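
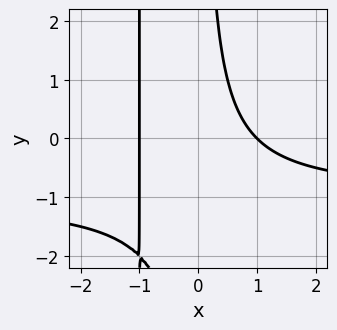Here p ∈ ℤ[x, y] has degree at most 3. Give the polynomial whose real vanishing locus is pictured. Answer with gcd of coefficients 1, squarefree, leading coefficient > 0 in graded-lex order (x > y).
(a) Degree: no degree-2 curve has this shape, so deg p = 3.
(b) Against the integer gridlines: it misses every integer gridline on the y-axis; among the integer gridlines, it crosses the x-axis at x ∈ {-1, 1}.
(c) Matching integer coefficients to the picture gives p.

x^2*y + x^2 + x*y - 1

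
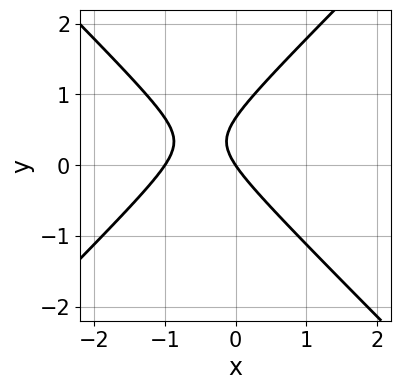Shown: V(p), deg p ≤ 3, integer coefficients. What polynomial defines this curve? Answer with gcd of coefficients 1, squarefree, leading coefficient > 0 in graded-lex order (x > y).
3*x^2 - 3*y^2 + 3*x + 2*y

(a) deg p = 2. A generic line meets the curve in up to 2 points.
(b) Observable constraints: it meets the y-axis at y = 0 (among the integer gridlines); among the integer gridlines, it crosses the x-axis at x ∈ {-1, 0}.
(c) Matching integer coefficients to the picture gives p.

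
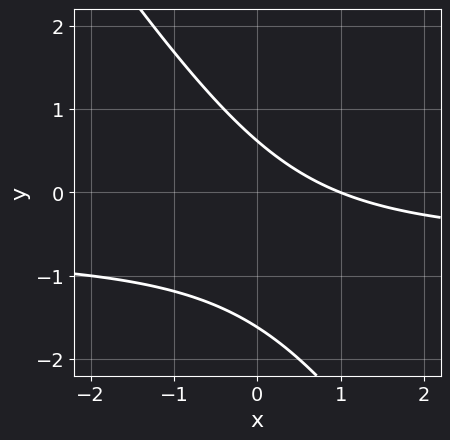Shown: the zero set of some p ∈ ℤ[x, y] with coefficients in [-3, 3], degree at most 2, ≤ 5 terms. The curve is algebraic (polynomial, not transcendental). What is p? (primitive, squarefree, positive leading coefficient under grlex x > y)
3*x*y + 2*y^2 + 2*x + 2*y - 2

Degree: no degree-1 curve has this shape, so deg p = 2.
From the visible intercepts: one x-axis crossing is at x = 1.
Solving for integer coefficients yields p as stated.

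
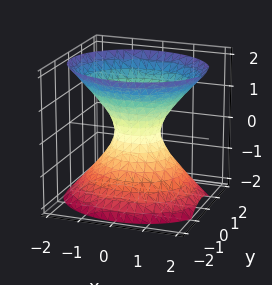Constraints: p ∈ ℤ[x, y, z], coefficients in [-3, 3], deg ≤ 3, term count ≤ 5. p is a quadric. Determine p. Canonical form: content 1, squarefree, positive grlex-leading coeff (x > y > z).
The degree is 2 — one connected sheet with a waist; a quadric.
Symmetries: mirror symmetry y ↦ −y ⇒ only even powers of y; mirror symmetry z ↦ −z ⇒ only even powers of z; mirror symmetry x ↦ −x ⇒ only even powers of x.
Reading off the gridlines: no z-intercept at any integer in the box.
Assembling these constraints gives the stated polynomial.

2*x^2 + 3*y^2 - 2*z^2 - 1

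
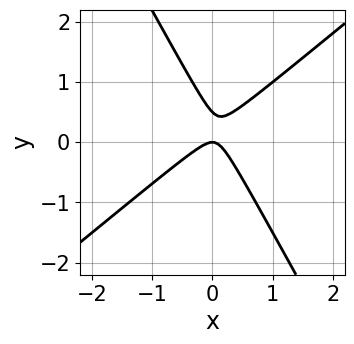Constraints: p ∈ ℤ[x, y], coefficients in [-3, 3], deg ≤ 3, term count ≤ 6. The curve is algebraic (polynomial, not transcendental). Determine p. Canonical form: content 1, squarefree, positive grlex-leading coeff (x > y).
3*x^2 - 2*x*y - 2*y^2 + y

Degree: a generic line meets the curve in up to 2 points, so deg p = 2.
Against the integer gridlines: it crosses the y-axis at the gridline y = 0; it crosses the x-axis at the gridline x = 0.
Solving for integer coefficients yields p as stated.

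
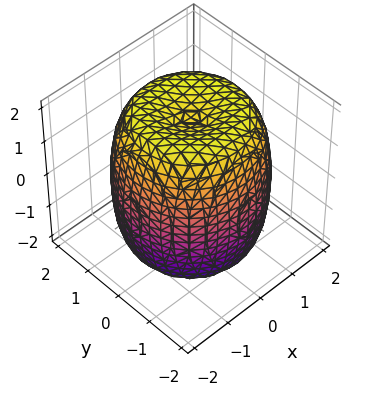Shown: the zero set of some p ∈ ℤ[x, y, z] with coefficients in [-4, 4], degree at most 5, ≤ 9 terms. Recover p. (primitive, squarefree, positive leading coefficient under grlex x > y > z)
x^4 + 2*x^2*y^2 + y^4 - 2*x^2 - 2*y^2 + z^2 - 3

1. deg p = 4.
2. By symmetry, every cross-section ⟂ z is a circle, so x, y appear only via x² + y².
3. From the axis intercepts and sections: a circular section at z = 1 has radius between 1 and 2.
4. Fitting integer coefficients to these (and the overall shape) gives p.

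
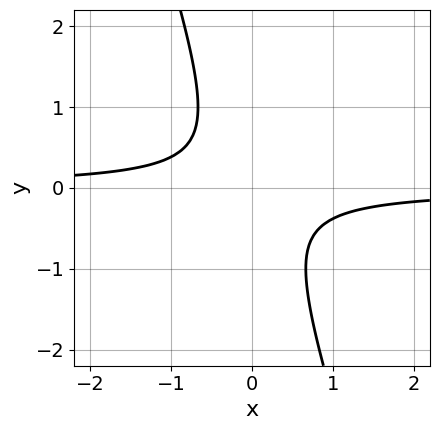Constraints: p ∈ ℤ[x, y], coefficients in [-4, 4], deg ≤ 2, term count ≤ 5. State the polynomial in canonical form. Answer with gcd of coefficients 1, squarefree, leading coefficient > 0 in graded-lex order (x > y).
First, degree: a generic line meets the curve in up to 2 points, so deg p = 2.
Then, from the visible intercepts: no y-intercept at any integer in the box; the curve avoids every integer x-axis point in the box.
Finally, matching integer coefficients to the picture gives p.

3*x*y + y^2 + 1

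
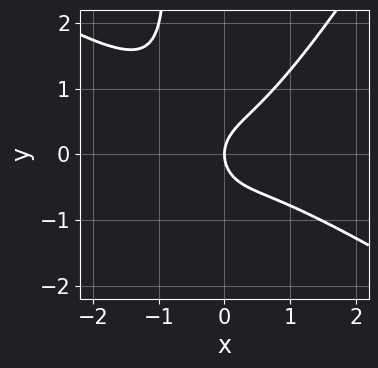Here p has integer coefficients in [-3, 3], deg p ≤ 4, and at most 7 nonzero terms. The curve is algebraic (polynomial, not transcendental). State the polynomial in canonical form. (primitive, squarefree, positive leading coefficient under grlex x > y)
x^3 + x^2*y - x*y^2 - y^2 + x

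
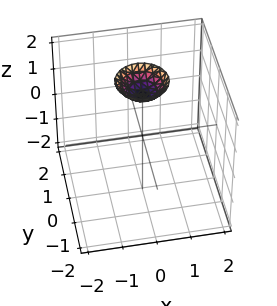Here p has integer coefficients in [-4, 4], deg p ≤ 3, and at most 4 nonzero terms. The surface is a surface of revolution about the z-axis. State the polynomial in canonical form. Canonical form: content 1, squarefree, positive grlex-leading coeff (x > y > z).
2*x^2 + 2*y^2 - 2*z + 3

(a) deg p = 2.
(b) Symmetries: every cross-section ⟂ z is a circle, so x, y appear only via x² + y².
(c) Observable constraints: it misses every integer gridline on the x-axis; the surface avoids every integer y-axis point in the box.
(d) Matching integer coefficients to the picture gives p.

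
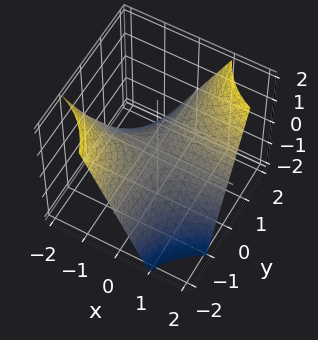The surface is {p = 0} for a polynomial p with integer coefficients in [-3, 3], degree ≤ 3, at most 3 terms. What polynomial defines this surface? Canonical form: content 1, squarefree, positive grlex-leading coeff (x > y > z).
x*y - z

The degree is 2 — a hyperbolic paraboloid; a quadric.
From the axis intercepts and sections: every point of the x-axis in the box is on the surface; it crosses the z-axis at the gridline z = 0.
Matching integer coefficients to the picture gives p.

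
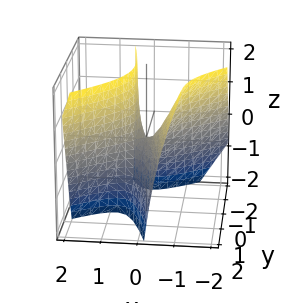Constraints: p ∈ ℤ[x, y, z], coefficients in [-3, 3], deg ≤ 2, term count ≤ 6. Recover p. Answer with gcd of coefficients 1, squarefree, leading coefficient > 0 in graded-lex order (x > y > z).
First, the degree is 2 — the shape is more complex than any degree-1 surface.
Next, against the integer gridlines: it meets the x-axis at x = 0 (among the integer gridlines); one z-axis crossing is at z = 0; it meets the y-axis at y = 0 (among the integer gridlines).
Finally, solving for integer coefficients yields p as stated.

3*x^2 - 3*x*y + 2*x*z - y^2 - z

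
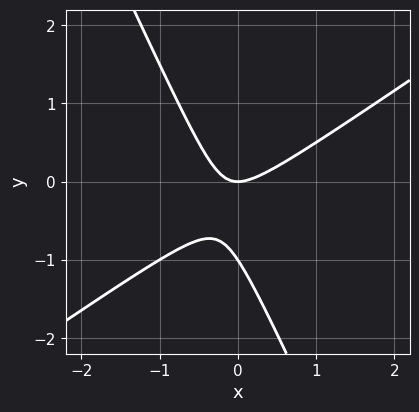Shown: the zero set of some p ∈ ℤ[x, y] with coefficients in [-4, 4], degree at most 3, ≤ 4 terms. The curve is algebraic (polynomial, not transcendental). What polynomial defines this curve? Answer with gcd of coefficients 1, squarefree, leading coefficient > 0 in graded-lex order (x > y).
First, the degree is 2 — no degree-1 curve has this shape.
Then, from the visible intercepts: among the integer gridlines, it crosses the y-axis at y ∈ {-1, 0}; it crosses the x-axis at the gridline x = 0.
Finally, fitting integer coefficients to these (and the overall shape) gives p.

3*x^2 - 3*x*y - 2*y^2 - 2*y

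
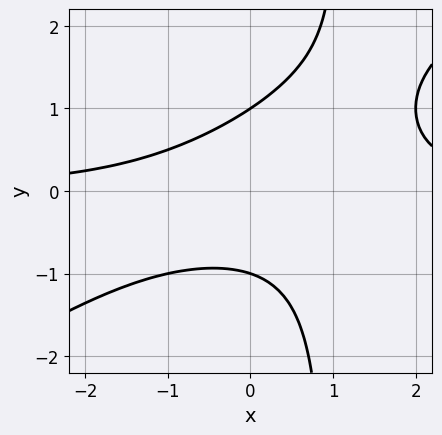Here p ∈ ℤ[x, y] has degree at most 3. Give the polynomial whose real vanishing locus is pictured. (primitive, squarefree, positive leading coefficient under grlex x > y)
The degree is 3 — a generic line meets the curve in up to 3 points.
Reading off the gridlines: no x-intercept at any integer in the box; the y-axis gridline crossings are at y ∈ {-1, 1}.
Solving for integer coefficients yields p as stated.

2*x^2*y - 3*x*y^2 - x*y + 3*y^2 - 3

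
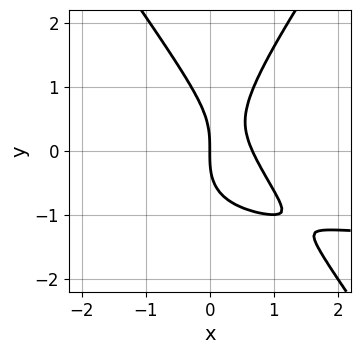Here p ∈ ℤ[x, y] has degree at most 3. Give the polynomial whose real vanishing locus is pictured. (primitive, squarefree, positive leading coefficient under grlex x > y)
1. The degree is 3 — a generic line meets the curve in up to 3 points.
2. Against the integer gridlines: it meets the x-axis at x = 0 (among the integer gridlines); it crosses the y-axis at the gridline y = 0.
3. These observations pin down the coefficients.

2*x^2*y - y^3 + 3*x^2 - 2*x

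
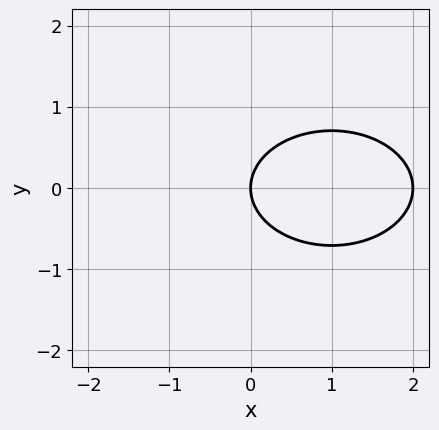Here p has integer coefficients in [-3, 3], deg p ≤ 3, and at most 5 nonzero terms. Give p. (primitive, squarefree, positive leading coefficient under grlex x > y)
x^2 + 2*y^2 - 2*x

1. Degree: the shape is more complex than any degree-1 curve, so deg p = 2.
2. Symmetries: it's symmetric under y → −y, forcing even powers of y.
3. From the visible intercepts: it crosses the y-axis at the gridline y = 0; among the integer gridlines, it crosses the x-axis at x ∈ {0, 2}.
4. The integer polynomial consistent with all of this is the stated p.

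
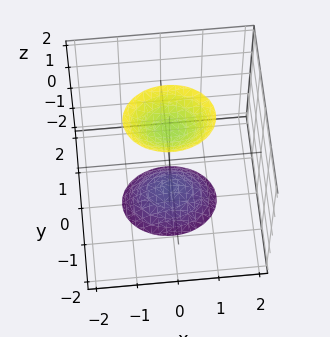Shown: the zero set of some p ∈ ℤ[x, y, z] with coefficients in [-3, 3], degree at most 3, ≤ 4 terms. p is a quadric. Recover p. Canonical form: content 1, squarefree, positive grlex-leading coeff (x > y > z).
2*x^2 + 3*y^2 - z^2 + 2

First, I count 2 distinct pieces. Treating them together as one polynomial.
Then, the degree is 2 — two sheets facing apart; a quadric.
Then, symmetries: it's symmetric under z → −z, forcing even powers of z; it's symmetric under x → −x, forcing even powers of x; it's symmetric under y → −y, forcing even powers of y.
Then, reading off the gridlines: no x-intercept at any integer in the box; no y-intercept at any integer in the box.
Finally, assembling these constraints gives the stated polynomial.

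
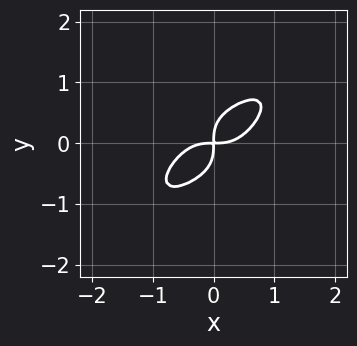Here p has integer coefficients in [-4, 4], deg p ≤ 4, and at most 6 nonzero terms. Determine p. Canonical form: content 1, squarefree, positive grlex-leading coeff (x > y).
3*x^4 - 2*x^3*y + 3*y^4 - 2*x*y

deg p = 4. The shape is more complex than any degree-3 curve.
The integer polynomial consistent with all of this is the stated p.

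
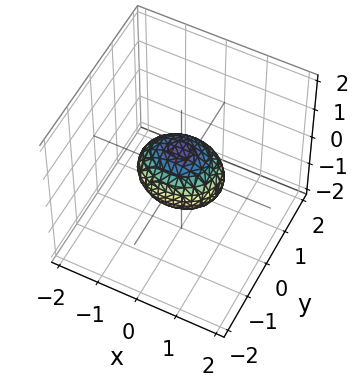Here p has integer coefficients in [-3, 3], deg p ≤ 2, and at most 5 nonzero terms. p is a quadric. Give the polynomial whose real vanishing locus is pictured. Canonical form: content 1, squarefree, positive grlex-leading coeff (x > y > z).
1. The degree is 2 — bounded and convex; a quadric.
2. Symmetries: mirror symmetry y ↦ −y ⇒ only even powers of y; it's symmetric under x → −x, forcing even powers of x; the z ↦ −z reflection is a symmetry, so z appears only in even powers.
3. Reading off the gridlines: among the integer gridlines, it crosses the x-axis at x ∈ {-1, 1}.
4. Matching integer coefficients to the picture gives p.

2*x^2 + 3*y^2 + 3*z^2 - 2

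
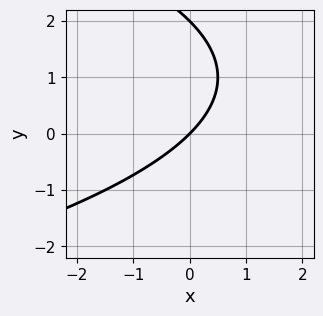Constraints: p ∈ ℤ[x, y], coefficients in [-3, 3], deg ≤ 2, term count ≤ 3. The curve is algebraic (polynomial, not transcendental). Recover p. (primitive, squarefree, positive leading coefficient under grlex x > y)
y^2 + 2*x - 2*y

Degree: a generic line meets the curve in up to 2 points, so deg p = 2.
Observable constraints: the y-axis gridline crossings are at y ∈ {0, 2}; it crosses the x-axis at the gridline x = 0.
Putting this together gives p.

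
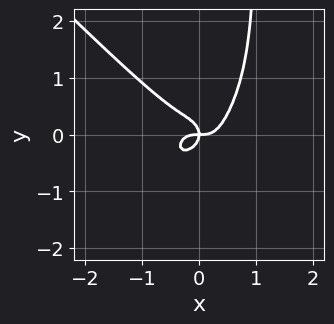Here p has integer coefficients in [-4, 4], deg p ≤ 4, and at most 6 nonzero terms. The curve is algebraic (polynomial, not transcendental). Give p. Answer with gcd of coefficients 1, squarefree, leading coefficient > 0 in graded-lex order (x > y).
3*x^4 + x^3*y + 2*x*y^3 - 2*y^3 - x*y

First, deg p = 4.
Next, reading off the gridlines: it crosses the y-axis at the gridline y = 0; it meets the x-axis at x = 0 (among the integer gridlines).
Finally, solving for integer coefficients yields p as stated.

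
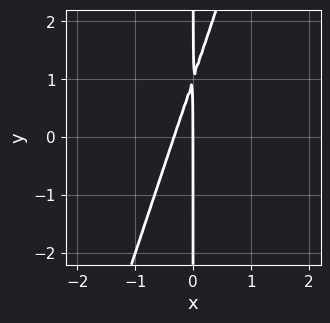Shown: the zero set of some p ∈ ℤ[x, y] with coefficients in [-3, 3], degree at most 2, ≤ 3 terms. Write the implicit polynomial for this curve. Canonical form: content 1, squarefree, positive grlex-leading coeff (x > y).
(a) The degree is 2 — no degree-1 curve has this shape.
(b) Checking where it meets the axes: it meets the x-axis at x = 0 (among the integer gridlines); every point of the y-axis in the box is on the curve.
(c) The integer polynomial consistent with all of this is the stated p.

3*x^2 - x*y + x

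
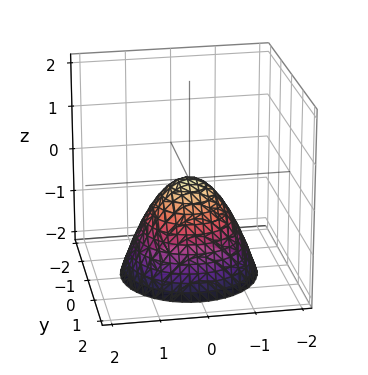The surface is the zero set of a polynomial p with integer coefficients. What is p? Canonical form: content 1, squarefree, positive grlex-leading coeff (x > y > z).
1. deg p = 2.
2. Symmetries: the surface is invariant under rotation about z: p = q(x² + y², z).
3. From the axis intercepts and sections: it meets the z-axis at z = 0 (among the integer gridlines); one x-axis crossing is at x = 0; it crosses the y-axis at the gridline y = 0; a circular section at z = -2 has radius between 1 and 2.
4. Fitting integer coefficients to these (and the overall shape) gives p.

x^2 + y^2 + z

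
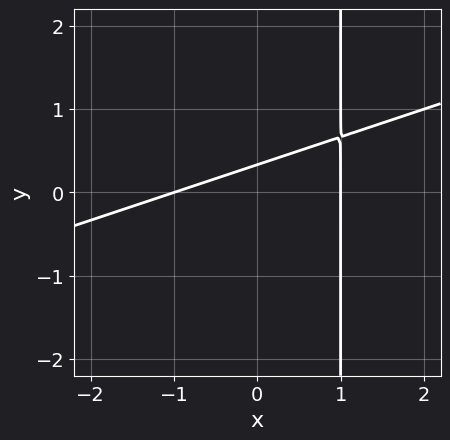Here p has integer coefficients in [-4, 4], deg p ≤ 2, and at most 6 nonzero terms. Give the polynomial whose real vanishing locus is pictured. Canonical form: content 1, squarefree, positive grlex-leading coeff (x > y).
x^2 - 3*x*y + 3*y - 1

deg p = 2.
Checking where it meets the axes: the x-axis gridline crossings are at x ∈ {-1, 1}.
These observations pin down the coefficients.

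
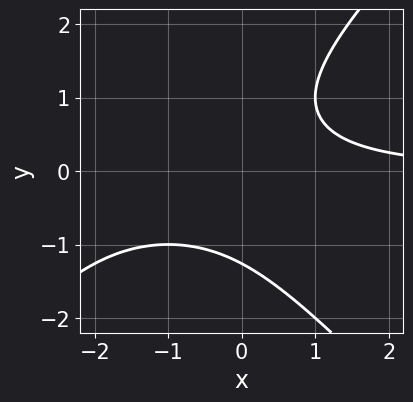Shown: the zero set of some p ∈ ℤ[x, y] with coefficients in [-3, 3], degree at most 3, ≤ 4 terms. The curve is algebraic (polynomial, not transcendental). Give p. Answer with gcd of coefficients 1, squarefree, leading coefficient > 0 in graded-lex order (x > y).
x^2*y - y^3 + 2*x*y - 2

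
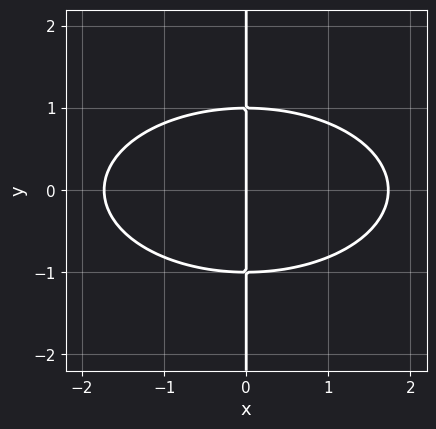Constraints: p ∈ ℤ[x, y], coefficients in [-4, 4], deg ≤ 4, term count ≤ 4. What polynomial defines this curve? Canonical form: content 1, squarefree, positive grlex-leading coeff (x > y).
x^3 + 3*x*y^2 - 3*x

First, the degree is 3 — a generic line meets the curve in up to 3 points.
Then, symmetries: mirror symmetry y ↦ −y ⇒ only even powers of y.
Then, against the integer gridlines: one x-axis crossing is at x = 0; every point of the y-axis in the box is on the curve.
Finally, these observations pin down the coefficients.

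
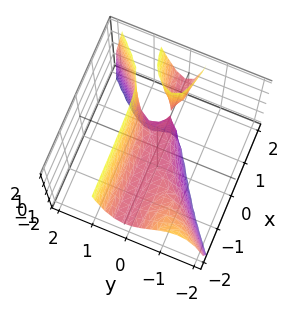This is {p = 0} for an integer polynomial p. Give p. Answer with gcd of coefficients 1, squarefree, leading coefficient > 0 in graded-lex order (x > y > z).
(a) I count 2 distinct pieces.
(b) The degree is 3 — no degree-2 surface has this shape.
(c) From the visible intercepts: one z-axis crossing is at z = 0; it meets the y-axis at y = 0 (among the integer gridlines); every point of the x-axis in the box is on the surface.
(d) Solving for integer coefficients yields p as stated.

3*x*y^2 - 3*y^3 - x*z + z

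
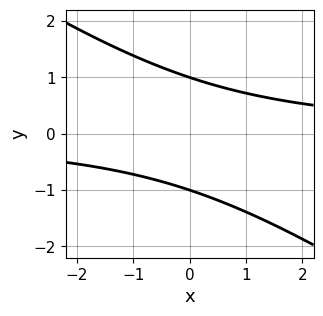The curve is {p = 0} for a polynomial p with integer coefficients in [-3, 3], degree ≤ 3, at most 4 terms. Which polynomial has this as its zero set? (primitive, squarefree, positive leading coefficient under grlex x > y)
deg p = 2. The shape is more complex than any degree-1 curve.
From the axis intercepts and sections: among the integer gridlines, it crosses the y-axis at y ∈ {-1, 1}; it misses every integer gridline on the x-axis.
The integer polynomial consistent with all of this is the stated p.

2*x*y + 3*y^2 - 3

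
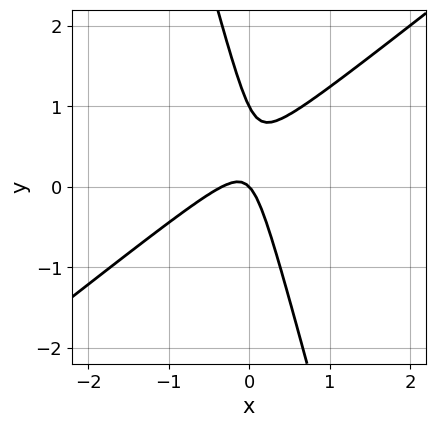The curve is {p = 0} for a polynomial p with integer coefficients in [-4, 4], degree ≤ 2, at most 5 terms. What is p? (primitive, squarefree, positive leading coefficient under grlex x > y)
3*x^2 - 3*x*y - y^2 + x + y

Degree: the shape is more complex than any degree-1 curve, so deg p = 2.
From the visible intercepts: the y-axis gridline crossings are at y ∈ {0, 1}; it meets the x-axis at x = 0 (among the integer gridlines).
Solving for integer coefficients yields p as stated.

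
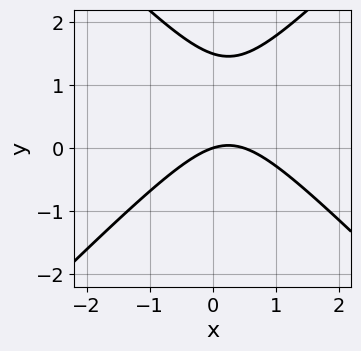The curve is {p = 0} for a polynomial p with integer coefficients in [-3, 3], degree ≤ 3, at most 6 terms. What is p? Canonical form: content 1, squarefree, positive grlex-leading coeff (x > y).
1. Degree: the shape is more complex than any degree-1 curve, so deg p = 2.
2. Reading off the gridlines: it meets the x-axis at x = 0 (among the integer gridlines); it meets the y-axis at y = 0 (among the integer gridlines).
3. These observations pin down the coefficients.

2*x^2 - 2*y^2 - x + 3*y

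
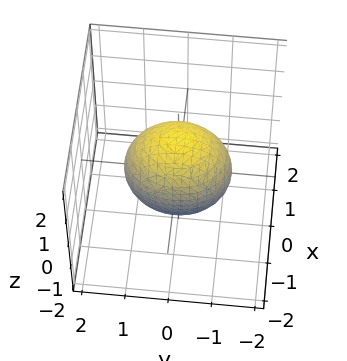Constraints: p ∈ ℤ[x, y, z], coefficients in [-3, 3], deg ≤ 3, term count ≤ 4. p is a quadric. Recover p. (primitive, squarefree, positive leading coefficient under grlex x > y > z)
3*x^2 + 2*y^2 + 2*z^2 - 3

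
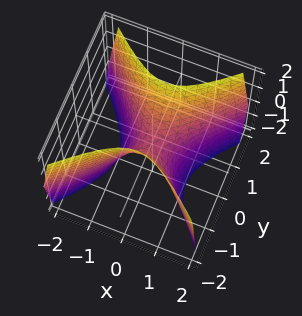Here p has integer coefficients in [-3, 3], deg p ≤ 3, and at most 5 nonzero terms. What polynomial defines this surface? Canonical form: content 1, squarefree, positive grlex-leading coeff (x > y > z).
2*x^2 - 2*y^2 + z

(a) The degree is 2 — a saddle surface; a quadric.
(b) Symmetries: the x ↦ −x reflection is a symmetry, so x appears only in even powers; it's symmetric under y → −y, forcing even powers of y.
(c) From the visible intercepts: one y-axis crossing is at y = 0; one x-axis crossing is at x = 0; one z-axis crossing is at z = 0.
(d) Putting this together gives p.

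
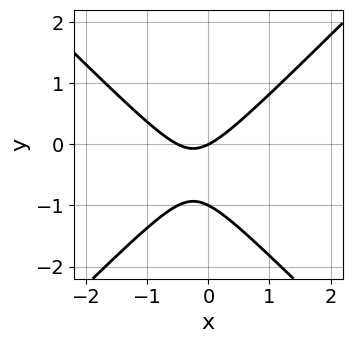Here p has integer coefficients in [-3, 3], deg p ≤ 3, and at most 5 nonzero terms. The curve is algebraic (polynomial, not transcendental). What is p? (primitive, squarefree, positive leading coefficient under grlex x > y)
2*x^2 - 2*y^2 + x - 2*y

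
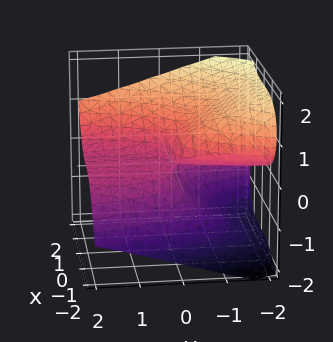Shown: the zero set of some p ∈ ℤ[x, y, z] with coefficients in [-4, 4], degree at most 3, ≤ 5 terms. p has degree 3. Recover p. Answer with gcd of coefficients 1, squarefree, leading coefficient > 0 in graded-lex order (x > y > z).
x^3 - 2*z^3 - 3*y*z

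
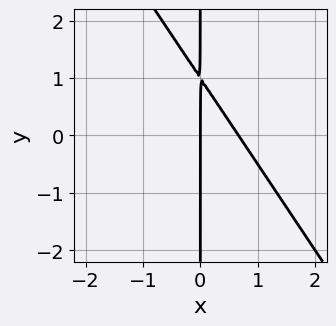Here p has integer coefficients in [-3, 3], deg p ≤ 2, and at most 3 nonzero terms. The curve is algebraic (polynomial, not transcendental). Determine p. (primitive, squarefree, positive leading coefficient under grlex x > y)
1. The degree is 2 — no degree-1 curve has this shape.
2. From the visible intercepts: the visible y-axis segment lies entirely on the curve; one x-axis crossing is at x = 0.
3. Fitting integer coefficients to these (and the overall shape) gives p.

3*x^2 + 2*x*y - 2*x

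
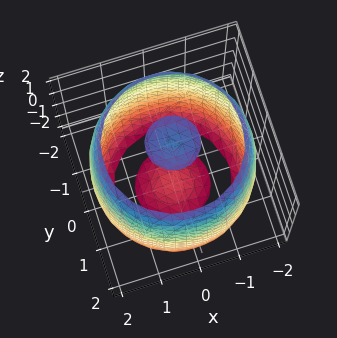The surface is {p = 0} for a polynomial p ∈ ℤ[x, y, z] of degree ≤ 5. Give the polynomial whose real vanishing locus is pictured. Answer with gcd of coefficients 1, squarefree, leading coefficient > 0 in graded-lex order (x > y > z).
x^4 + 2*x^2*y^2 + y^4 - 3*x^2 - 3*y^2 + z^2 - 3

I count 3 distinct pieces. Treating them together as one polynomial.
Degree: the shape is more complex than any degree-3 surface, so deg p = 4.
Symmetries: the z-axis is an axis of rotation, so x and y enter only as x² + y².
Reading off the gridlines: a circular section at z = 0 has radius between 1 and 2.
Matching integer coefficients to the picture gives p.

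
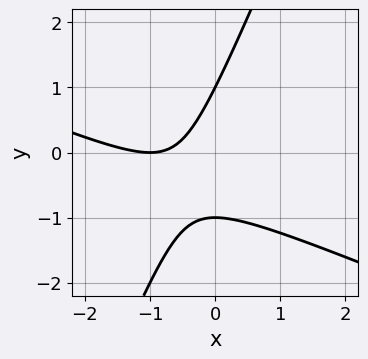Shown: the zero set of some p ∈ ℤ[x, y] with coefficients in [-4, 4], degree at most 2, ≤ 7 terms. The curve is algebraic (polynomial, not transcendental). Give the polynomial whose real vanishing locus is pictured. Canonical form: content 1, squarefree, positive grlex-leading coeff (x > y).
First, deg p = 2.
Next, from the visible intercepts: the y-axis gridline crossings are at y ∈ {-1, 1}; one x-axis crossing is at x = -1.
Finally, the integer polynomial consistent with all of this is the stated p.

x^2 + 2*x*y - y^2 + 2*x + 1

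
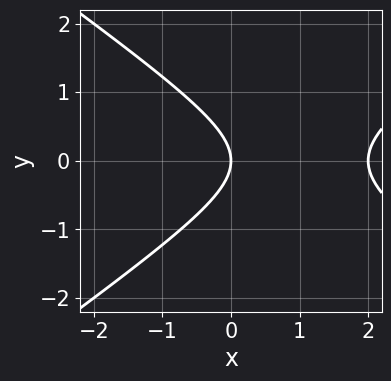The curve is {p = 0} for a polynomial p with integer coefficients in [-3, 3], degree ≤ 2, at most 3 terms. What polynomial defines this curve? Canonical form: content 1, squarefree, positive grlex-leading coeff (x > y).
x^2 - 2*y^2 - 2*x

1. Degree: no degree-1 curve has this shape, so deg p = 2.
2. Symmetries: the y ↦ −y reflection is a symmetry, so y appears only in even powers.
3. Observable constraints: it crosses the y-axis at the gridline y = 0; the x-axis gridline crossings are at x ∈ {0, 2}.
4. Putting this together gives p.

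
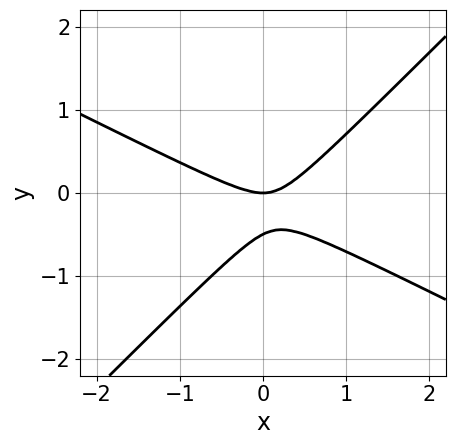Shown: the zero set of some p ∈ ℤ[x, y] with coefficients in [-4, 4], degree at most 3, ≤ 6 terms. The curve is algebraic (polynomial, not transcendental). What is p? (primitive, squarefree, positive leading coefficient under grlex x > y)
x^2 + x*y - 2*y^2 - y

(a) Degree: a generic line meets the curve in up to 2 points, so deg p = 2.
(b) Checking where it meets the axes: it meets the y-axis at y = 0 (among the integer gridlines); it crosses the x-axis at the gridline x = 0.
(c) Matching integer coefficients to the picture gives p.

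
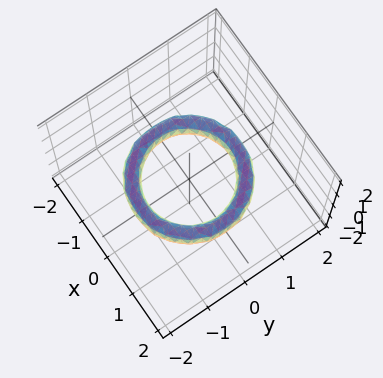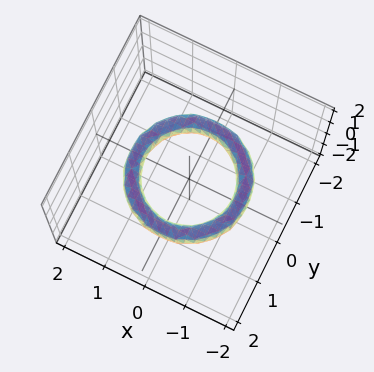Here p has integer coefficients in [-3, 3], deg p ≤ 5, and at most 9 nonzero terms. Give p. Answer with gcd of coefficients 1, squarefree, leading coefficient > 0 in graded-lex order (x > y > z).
x^4 + 2*x^2*y^2 + y^4 - 3*x^2 - 3*y^2 + 2*z^2 + 2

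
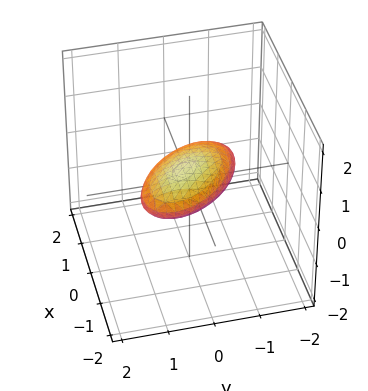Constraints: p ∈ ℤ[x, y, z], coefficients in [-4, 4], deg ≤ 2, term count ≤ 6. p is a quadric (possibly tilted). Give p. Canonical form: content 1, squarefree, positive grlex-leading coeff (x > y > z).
x^2 + x*y + x*z + y^2 + 3*z^2 - 1

(a) deg p = 2. No degree-1 surface has this shape.
(b) Observable constraints: among the integer gridlines, it crosses the x-axis at x ∈ {-1, 1}; among the integer gridlines, it crosses the y-axis at y ∈ {-1, 1}.
(c) Assembling these constraints gives the stated polynomial.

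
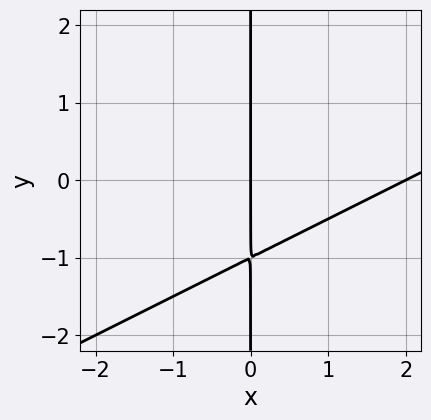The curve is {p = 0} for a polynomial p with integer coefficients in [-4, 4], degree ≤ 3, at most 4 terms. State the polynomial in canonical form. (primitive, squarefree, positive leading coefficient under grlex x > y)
First, the degree is 2 — a generic line meets the curve in up to 2 points.
Next, checking where it meets the axes: among the integer gridlines, it crosses the x-axis at x ∈ {0, 2}; the visible y-axis segment lies entirely on the curve.
Finally, assembling these constraints gives the stated polynomial.

x^2 - 2*x*y - 2*x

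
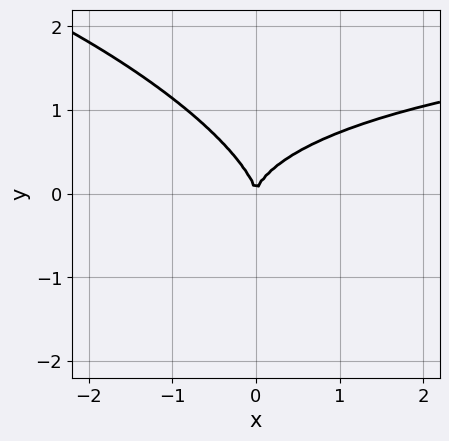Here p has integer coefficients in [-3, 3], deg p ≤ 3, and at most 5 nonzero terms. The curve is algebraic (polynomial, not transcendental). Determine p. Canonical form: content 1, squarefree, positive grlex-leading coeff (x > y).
x^2*y + 2*x*y^2 + 3*y^3 - 3*x^2

First, deg p = 3. No degree-2 curve has this shape.
Next, reading off the gridlines: it meets the y-axis at y = 0 (among the integer gridlines); one x-axis crossing is at x = 0.
Finally, the integer polynomial consistent with all of this is the stated p.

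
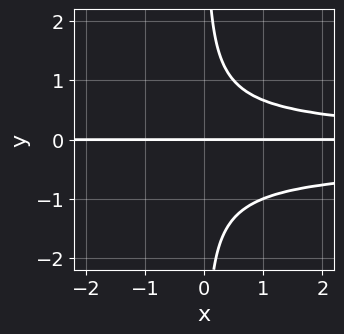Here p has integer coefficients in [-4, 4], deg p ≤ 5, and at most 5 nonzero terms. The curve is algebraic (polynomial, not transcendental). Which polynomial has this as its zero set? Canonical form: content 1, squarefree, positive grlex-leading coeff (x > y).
(a) deg p = 4.
(b) Checking where it meets the axes: one y-axis crossing is at y = 0; the visible x-axis segment lies entirely on the curve.
(c) Matching integer coefficients to the picture gives p.

3*x*y^3 + x*y^2 - 2*y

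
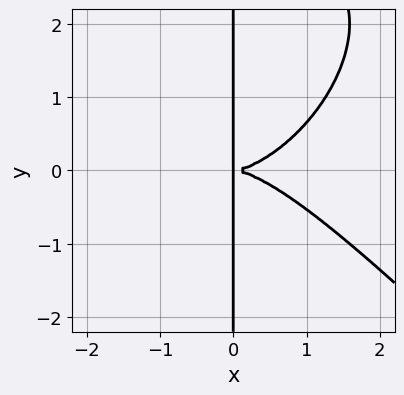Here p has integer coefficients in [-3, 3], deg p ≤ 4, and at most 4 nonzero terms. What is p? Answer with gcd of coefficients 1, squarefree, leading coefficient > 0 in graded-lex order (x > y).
Degree: a generic line meets the curve in up to 4 points, so deg p = 4.
Against the integer gridlines: the visible y-axis segment lies entirely on the curve.
Solving for integer coefficients yields p as stated.

x^4 + x*y^3 - 3*x*y^2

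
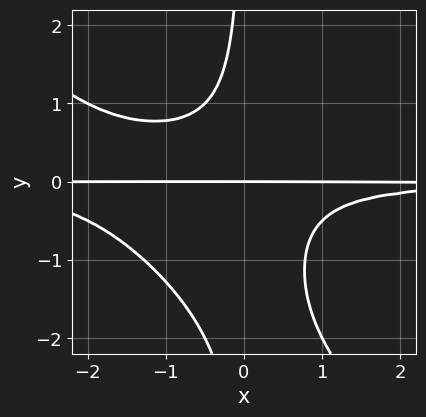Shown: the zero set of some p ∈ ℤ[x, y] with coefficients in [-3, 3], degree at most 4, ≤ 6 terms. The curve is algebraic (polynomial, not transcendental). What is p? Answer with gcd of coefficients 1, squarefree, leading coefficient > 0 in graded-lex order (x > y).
First, degree: the shape is more complex than any degree-3 curve, so deg p = 4.
Next, against the integer gridlines: the visible x-axis segment lies entirely on the curve; it meets the y-axis at y = 0 (among the integer gridlines).
Finally, these observations pin down the coefficients.

2*x^2*y^2 + 2*x*y^3 + 3*x*y^2 + 2*y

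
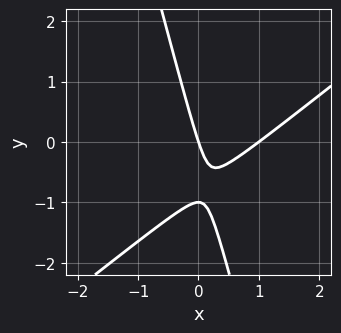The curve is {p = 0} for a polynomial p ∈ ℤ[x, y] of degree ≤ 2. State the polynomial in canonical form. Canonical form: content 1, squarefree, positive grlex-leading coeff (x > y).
The degree is 2 — the shape is more complex than any degree-1 curve.
From the axis intercepts and sections: the x-axis gridline crossings are at x ∈ {0, 1}; the y-axis gridline crossings are at y ∈ {-1, 0}.
Fitting integer coefficients to these (and the overall shape) gives p.

3*x^2 - 3*x*y - y^2 - 3*x - y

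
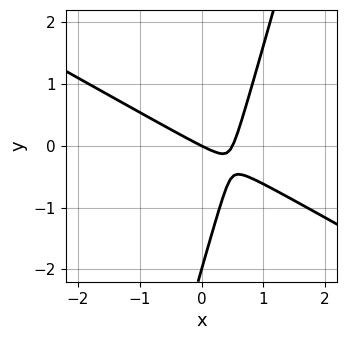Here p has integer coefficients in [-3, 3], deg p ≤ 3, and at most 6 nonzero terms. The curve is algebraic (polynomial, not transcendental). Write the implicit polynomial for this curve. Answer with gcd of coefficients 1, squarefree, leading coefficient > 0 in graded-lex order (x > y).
deg p = 2. No degree-1 curve has this shape.
From the visible intercepts: one x-axis crossing is at x = 0; the y-axis gridline crossings are at y ∈ {-2, 0}.
Solving for integer coefficients yields p as stated.

2*x^2 + 3*x*y - y^2 - x - 2*y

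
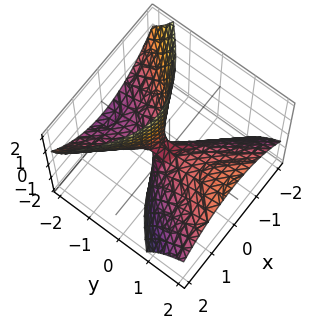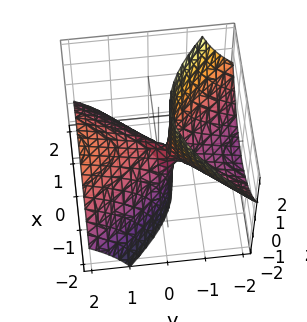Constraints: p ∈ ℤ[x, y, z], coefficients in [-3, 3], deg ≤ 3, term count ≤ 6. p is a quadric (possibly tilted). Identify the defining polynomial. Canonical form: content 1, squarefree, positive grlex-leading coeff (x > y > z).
2*x^2 - y^2 + 3*y*z + z

The degree is 2 — the shape is more complex than any degree-1 surface.
Checking where it meets the axes: it meets the x-axis at x = 0 (among the integer gridlines); it meets the z-axis at z = 0 (among the integer gridlines); it crosses the y-axis at the gridline y = 0.
Matching integer coefficients to the picture gives p.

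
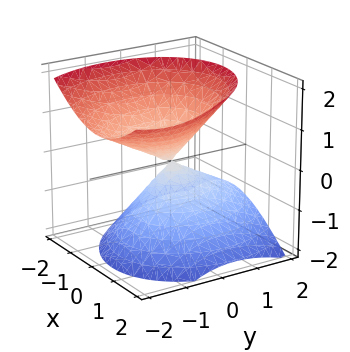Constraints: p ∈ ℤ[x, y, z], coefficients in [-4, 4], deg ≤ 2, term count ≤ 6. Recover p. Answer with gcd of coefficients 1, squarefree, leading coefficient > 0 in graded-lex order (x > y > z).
3*x^2 + x*y + 2*y^2 + 2*y*z - 3*z^2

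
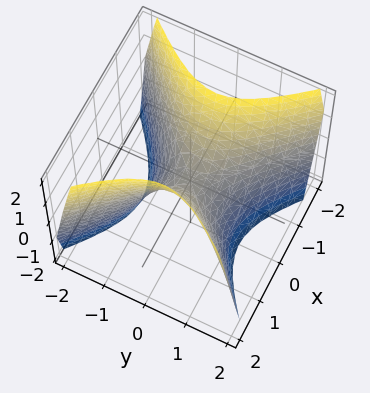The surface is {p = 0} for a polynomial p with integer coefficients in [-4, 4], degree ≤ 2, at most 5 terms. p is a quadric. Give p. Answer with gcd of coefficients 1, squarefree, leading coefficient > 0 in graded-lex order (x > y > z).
3*x^2 - 3*y^2 - 2*z

Degree: a hyperbolic paraboloid; a quadric, so deg p = 2.
Symmetries: it's symmetric under y → −y, forcing even powers of y; it's symmetric under x → −x, forcing even powers of x.
Observable constraints: one z-axis crossing is at z = 0; it crosses the y-axis at the gridline y = 0.
The integer polynomial consistent with all of this is the stated p.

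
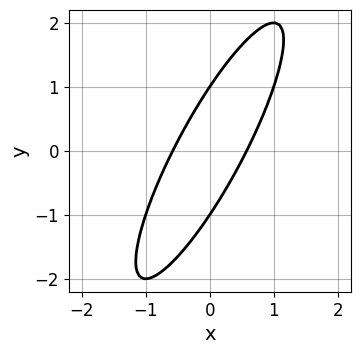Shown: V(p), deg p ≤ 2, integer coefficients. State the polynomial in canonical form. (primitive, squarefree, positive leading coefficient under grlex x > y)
(a) The degree is 2 — no degree-1 curve has this shape.
(b) Observable constraints: among the integer gridlines, it crosses the y-axis at y ∈ {-1, 1}.
(c) The integer polynomial consistent with all of this is the stated p.

3*x^2 - 3*x*y + y^2 - 1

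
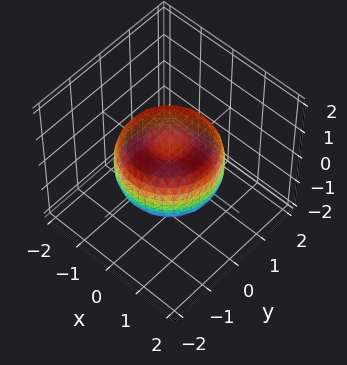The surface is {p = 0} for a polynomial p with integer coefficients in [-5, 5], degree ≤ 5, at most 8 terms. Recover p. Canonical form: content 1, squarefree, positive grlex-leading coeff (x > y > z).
Degree: the shape is more complex than any degree-3 surface, so deg p = 4.
Symmetries: the z-axis is an axis of rotation, so x and y enter only as x² + y².
Observable constraints: a circular section at z = 0 has radius between 1 and 2.
These observations pin down the coefficients.

2*x^4 + 4*x^2*y^2 + 2*y^4 - 3*x^2 - 3*y^2 + 3*z^2 - 1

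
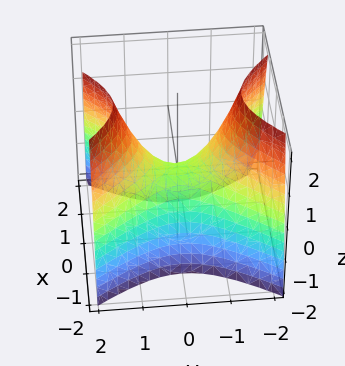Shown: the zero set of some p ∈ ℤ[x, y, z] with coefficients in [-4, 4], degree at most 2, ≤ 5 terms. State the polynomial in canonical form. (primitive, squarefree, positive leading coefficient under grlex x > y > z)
3*x^2 - 2*y^2 + 2*z

Degree: a saddle surface; a quadric, so deg p = 2.
Symmetries: it's symmetric under x → −x, forcing even powers of x; the y ↦ −y reflection is a symmetry, so y appears only in even powers.
From the axis intercepts and sections: one z-axis crossing is at z = 0; it crosses the x-axis at the gridline x = 0; it crosses the y-axis at the gridline y = 0.
These observations pin down the coefficients.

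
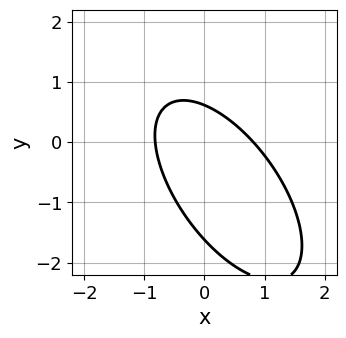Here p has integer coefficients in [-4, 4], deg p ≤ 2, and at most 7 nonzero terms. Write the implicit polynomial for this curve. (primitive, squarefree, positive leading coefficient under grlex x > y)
3*x^2 + 3*x*y + 2*y^2 + 2*y - 2

(a) deg p = 2. A generic line meets the curve in up to 2 points.
(b) Matching integer coefficients to the picture gives p.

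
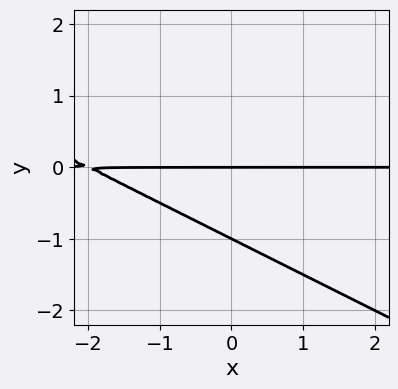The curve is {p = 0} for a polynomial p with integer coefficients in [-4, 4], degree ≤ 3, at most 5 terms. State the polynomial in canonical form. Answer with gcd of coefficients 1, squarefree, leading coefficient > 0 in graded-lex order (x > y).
1. The degree is 2 — the shape is more complex than any degree-1 curve.
2. From the visible intercepts: the y-axis gridline crossings are at y ∈ {-1, 0}; every point of the x-axis in the box is on the curve.
3. The integer polynomial consistent with all of this is the stated p.

x*y + 2*y^2 + 2*y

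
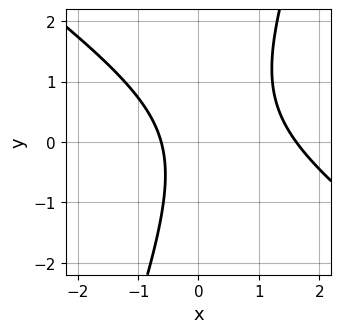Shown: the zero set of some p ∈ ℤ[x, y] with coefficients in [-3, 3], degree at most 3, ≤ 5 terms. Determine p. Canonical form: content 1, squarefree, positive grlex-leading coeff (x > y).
2*x^2 + 2*x*y - y^2 - 2*x - 2

(a) The degree is 2 — no degree-1 curve has this shape.
(b) Against the integer gridlines: it misses every integer gridline on the y-axis.
(c) Solving for integer coefficients yields p as stated.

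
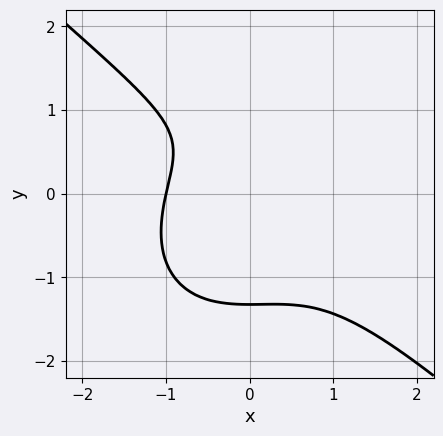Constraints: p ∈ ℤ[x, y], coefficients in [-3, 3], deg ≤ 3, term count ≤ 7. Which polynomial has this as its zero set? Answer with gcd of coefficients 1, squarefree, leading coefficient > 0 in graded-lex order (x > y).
Degree: no degree-2 curve has this shape, so deg p = 3.
Observable constraints: one x-axis crossing is at x = -1.
Assembling these constraints gives the stated polynomial.

3*x^3 + x^2*y + 3*y^3 - 3*y + 3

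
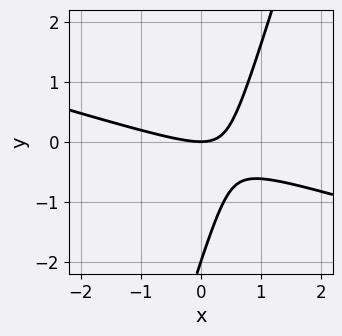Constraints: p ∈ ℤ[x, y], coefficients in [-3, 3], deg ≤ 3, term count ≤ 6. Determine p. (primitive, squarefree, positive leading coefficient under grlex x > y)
x^2 + 3*x*y - y^2 - 2*y

First, deg p = 2.
Next, checking where it meets the axes: one x-axis crossing is at x = 0; the y-axis gridline crossings are at y ∈ {-2, 0}.
Finally, these observations pin down the coefficients.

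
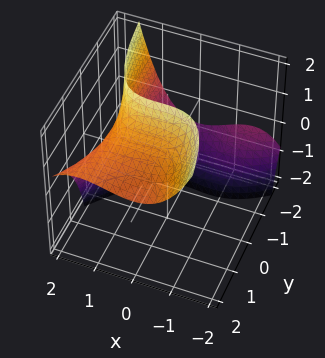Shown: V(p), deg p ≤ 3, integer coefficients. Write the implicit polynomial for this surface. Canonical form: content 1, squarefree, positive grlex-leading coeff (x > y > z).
First, degree: the shape is more complex than any degree-2 surface, so deg p = 3.
Next, checking where it meets the axes: it misses every integer gridline on the z-axis; the surface avoids every integer y-axis point in the box.
Finally, fitting integer coefficients to these (and the overall shape) gives p.

x^3 - x^2*y + 2*y*z + z - 3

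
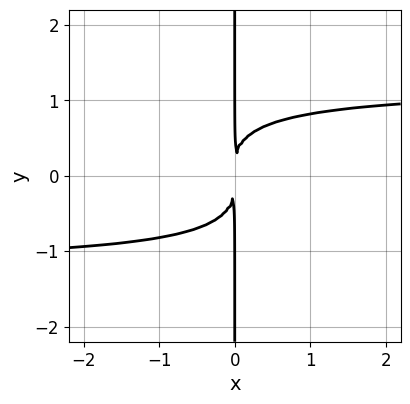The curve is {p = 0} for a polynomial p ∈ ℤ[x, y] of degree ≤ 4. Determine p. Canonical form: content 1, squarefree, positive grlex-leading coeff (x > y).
2*x^2*y^2 + 3*x*y^3 - 3*x^2

1. Degree: the shape is more complex than any degree-3 curve, so deg p = 4.
2. Checking where it meets the axes: every point of the y-axis in the box is on the curve.
3. Solving for integer coefficients yields p as stated.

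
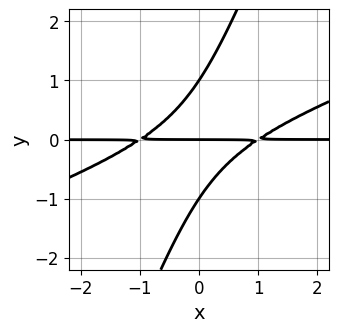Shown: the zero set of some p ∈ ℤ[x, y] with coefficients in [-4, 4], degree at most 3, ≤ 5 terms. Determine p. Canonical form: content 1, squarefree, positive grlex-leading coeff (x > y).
x^2*y - 3*x*y^2 + y^3 - y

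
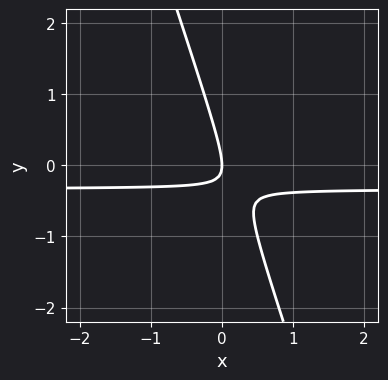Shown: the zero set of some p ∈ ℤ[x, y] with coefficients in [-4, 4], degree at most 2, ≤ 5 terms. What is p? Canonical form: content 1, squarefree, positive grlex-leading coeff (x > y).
deg p = 2. No degree-1 curve has this shape.
Checking where it meets the axes: one x-axis crossing is at x = 0; it meets the y-axis at y = 0 (among the integer gridlines).
Solving for integer coefficients yields p as stated.

3*x*y + y^2 + x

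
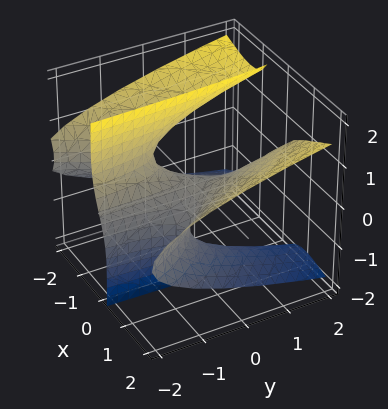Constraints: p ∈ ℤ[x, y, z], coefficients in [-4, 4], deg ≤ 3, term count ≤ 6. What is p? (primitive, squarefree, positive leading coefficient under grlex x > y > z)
1. The degree is 3 — no degree-2 surface has this shape.
2. Checking where it meets the axes: every point of the y-axis in the box is on the surface; one x-axis crossing is at x = 0; it meets the z-axis at z = 0 (among the integer gridlines).
3. The integer polynomial consistent with all of this is the stated p.

x^3 - 3*x*z^2 + 2*x*y - 2*z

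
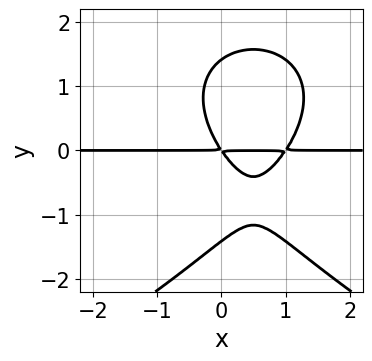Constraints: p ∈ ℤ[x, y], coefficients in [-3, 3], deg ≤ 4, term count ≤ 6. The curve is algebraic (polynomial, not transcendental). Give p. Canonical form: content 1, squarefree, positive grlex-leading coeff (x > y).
y^4 + 3*x^2*y - 3*x*y - 2*y^2

First, deg p = 4.
Next, observable constraints: every point of the x-axis in the box is on the curve.
Finally, matching integer coefficients to the picture gives p.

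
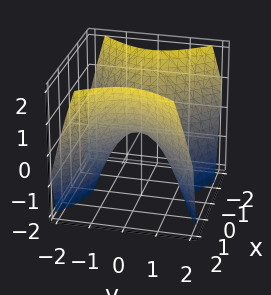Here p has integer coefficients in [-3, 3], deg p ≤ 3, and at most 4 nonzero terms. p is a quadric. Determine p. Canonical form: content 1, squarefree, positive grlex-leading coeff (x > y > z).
Degree: a hyperbolic paraboloid; a quadric, so deg p = 2.
Symmetries: it's symmetric under x → −x, forcing even powers of x; it's symmetric under y → −y, forcing even powers of y.
Against the integer gridlines: it meets the y-axis at y = 0 (among the integer gridlines); one z-axis crossing is at z = 0.
Fitting integer coefficients to these (and the overall shape) gives p.

x^2 - y^2 - z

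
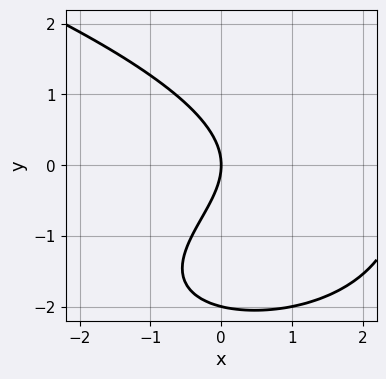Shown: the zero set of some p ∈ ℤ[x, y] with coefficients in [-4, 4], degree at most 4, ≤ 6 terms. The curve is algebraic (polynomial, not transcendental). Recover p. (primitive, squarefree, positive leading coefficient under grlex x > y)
y^3 - x^2 + x*y + 2*y^2 + 3*x

1. The degree is 3 — a generic line meets the curve in up to 3 points.
2. Against the integer gridlines: the y-axis gridline crossings are at y ∈ {-2, 0}; one x-axis crossing is at x = 0.
3. Together with the visible shape, these determine p as stated.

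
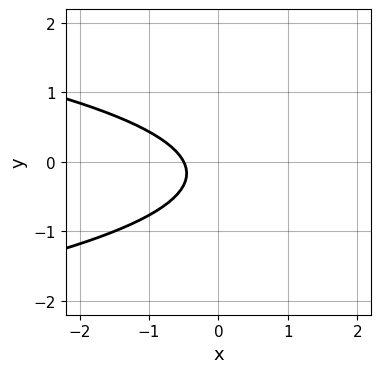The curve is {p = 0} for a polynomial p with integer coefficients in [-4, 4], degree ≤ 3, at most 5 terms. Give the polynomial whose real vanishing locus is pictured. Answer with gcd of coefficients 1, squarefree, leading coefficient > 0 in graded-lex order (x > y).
3*y^2 + 2*x + y + 1

1. Degree: the shape is more complex than any degree-1 curve, so deg p = 2.
2. From the axis intercepts and sections: the curve avoids every integer y-axis point in the box.
3. Solving for integer coefficients yields p as stated.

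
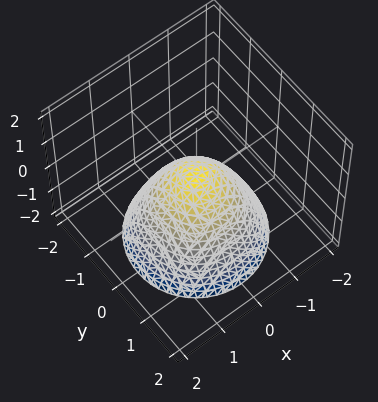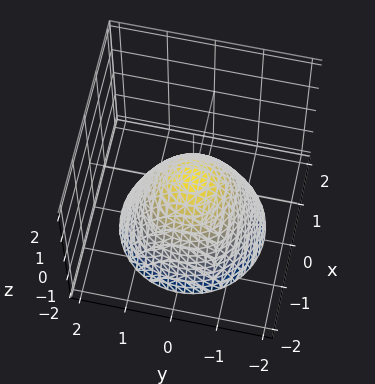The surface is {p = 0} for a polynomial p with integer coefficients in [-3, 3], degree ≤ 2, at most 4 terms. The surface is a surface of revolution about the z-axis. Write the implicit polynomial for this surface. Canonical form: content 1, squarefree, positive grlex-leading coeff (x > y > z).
3*x^2 + 3*y^2 + 3*z - 1

First, degree: a generic line meets the surface in up to 2 points, so deg p = 2.
Then, symmetries: rotational symmetry about the z-axis ⇒ p depends on x, y only through x² + y².
Then, reading off the gridlines: a circular section at z = 0 has radius between 0 and 1.
Finally, matching integer coefficients to the picture gives p.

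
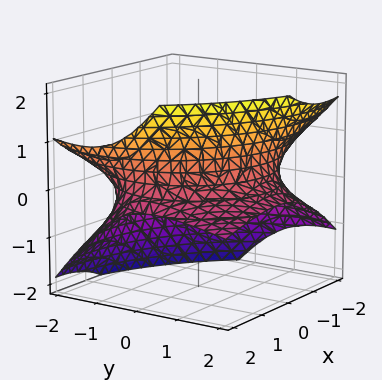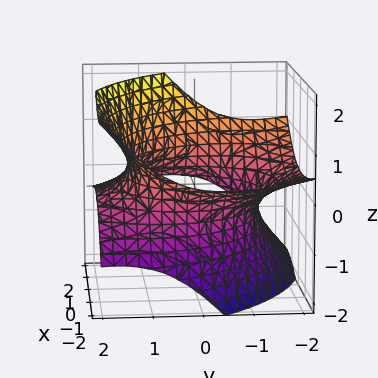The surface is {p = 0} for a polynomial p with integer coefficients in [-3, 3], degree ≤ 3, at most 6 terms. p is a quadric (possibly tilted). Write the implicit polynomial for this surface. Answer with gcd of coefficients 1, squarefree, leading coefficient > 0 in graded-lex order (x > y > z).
x^2 + 2*x*z + y^2 + 3*y*z - 3*z^2 - 3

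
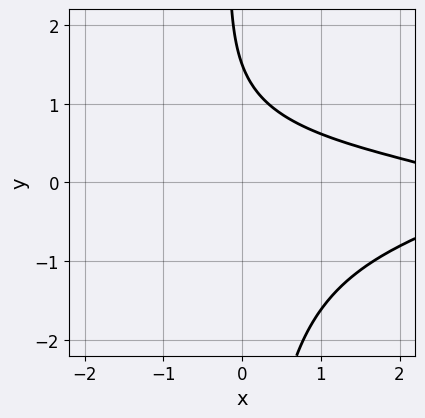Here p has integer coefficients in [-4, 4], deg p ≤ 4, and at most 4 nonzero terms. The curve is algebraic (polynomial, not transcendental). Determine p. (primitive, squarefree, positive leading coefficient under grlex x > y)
1. Degree: the shape is more complex than any degree-2 curve, so deg p = 3.
2. From the visible intercepts: it misses every integer gridline on the x-axis.
3. Matching integer coefficients to the picture gives p.

2*x*y^2 + x + 2*y - 3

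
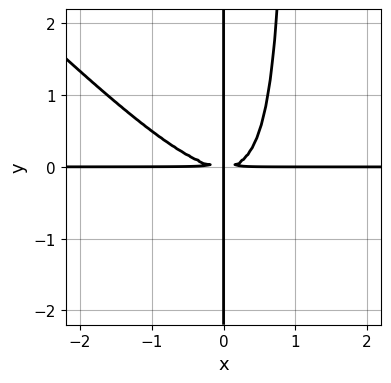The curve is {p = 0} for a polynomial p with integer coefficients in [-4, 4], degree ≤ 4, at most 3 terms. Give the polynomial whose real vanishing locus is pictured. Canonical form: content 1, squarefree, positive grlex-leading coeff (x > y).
x^3*y + x^2*y^2 - x*y^2

The degree is 4 — the shape is more complex than any degree-3 curve.
From the axis intercepts and sections: the visible x-axis segment lies entirely on the curve; every point of the y-axis in the box is on the curve.
Fitting integer coefficients to these (and the overall shape) gives p.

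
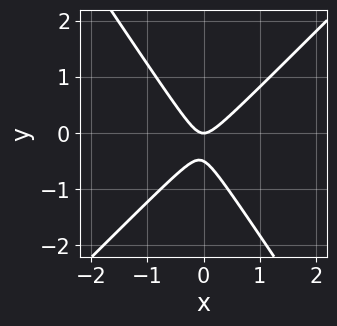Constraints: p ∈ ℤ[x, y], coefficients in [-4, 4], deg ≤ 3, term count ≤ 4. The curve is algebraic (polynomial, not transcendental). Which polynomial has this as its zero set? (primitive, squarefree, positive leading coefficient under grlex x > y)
3*x^2 - x*y - 2*y^2 - y

1. Degree: the shape is more complex than any degree-1 curve, so deg p = 2.
2. From the visible intercepts: it crosses the y-axis at the gridline y = 0; it meets the x-axis at x = 0 (among the integer gridlines).
3. Together with the visible shape, these determine p as stated.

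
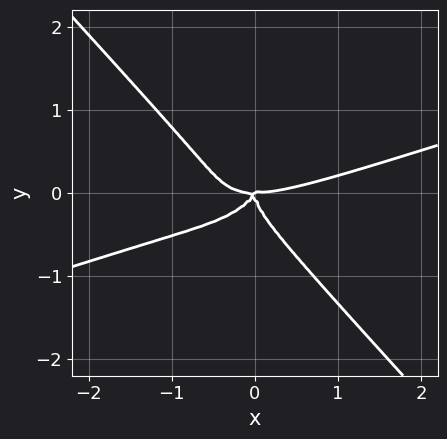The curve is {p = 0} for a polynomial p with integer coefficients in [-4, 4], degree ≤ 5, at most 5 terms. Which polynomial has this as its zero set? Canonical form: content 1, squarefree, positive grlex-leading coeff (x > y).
x^4 - 3*x^3*y - 3*y^4 - 2*x^2*y + x*y^2

deg p = 4. The shape is more complex than any degree-3 curve.
Reading off the gridlines: one x-axis crossing is at x = 0; it meets the y-axis at y = 0 (among the integer gridlines).
Assembling these constraints gives the stated polynomial.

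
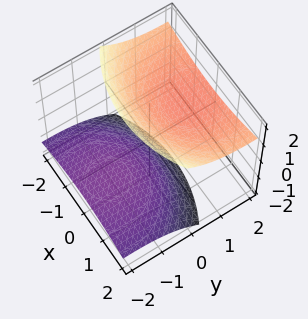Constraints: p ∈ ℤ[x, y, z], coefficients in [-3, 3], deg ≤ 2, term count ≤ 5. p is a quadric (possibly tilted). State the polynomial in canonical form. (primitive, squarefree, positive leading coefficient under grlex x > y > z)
I count 2 distinct pieces.
Degree: the shape is more complex than any degree-1 surface, so deg p = 2.
Observable constraints: the surface avoids every integer x-axis point in the box; no y-intercept at any integer in the box.
Assembling these constraints gives the stated polynomial.

x^2 + y^2 - 3*y*z - 2*z^2 + 3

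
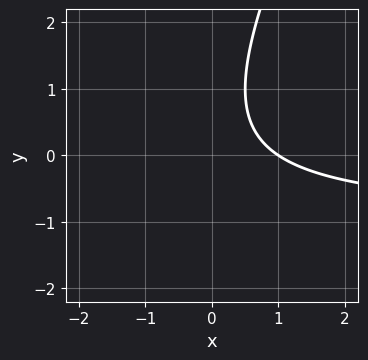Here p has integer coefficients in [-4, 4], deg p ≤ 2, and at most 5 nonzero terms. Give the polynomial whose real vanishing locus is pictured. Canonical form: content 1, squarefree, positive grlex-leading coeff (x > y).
2*x*y - y^2 + 2*x + y - 2

First, the degree is 2 — the shape is more complex than any degree-1 curve.
Next, reading off the gridlines: it crosses the x-axis at the gridline x = 1; the curve avoids every integer y-axis point in the box.
Finally, the integer polynomial consistent with all of this is the stated p.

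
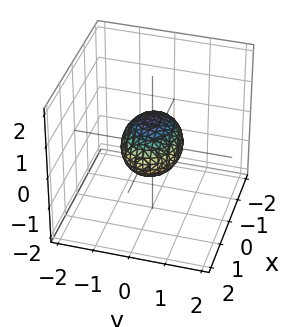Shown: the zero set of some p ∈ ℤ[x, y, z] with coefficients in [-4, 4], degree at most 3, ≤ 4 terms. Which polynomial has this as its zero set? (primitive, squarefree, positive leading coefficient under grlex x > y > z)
(a) The degree is 2 — a closed, bounded, convex surface; a quadric.
(b) Symmetries: it's symmetric under z → −z, forcing even powers of z; it's symmetric under x → −x, forcing even powers of x; the y ↦ −y reflection is a symmetry, so y appears only in even powers.
(c) From the visible intercepts: the x-axis gridline crossings are at x ∈ {-1, 1}.
(d) Matching integer coefficients to the picture gives p.

2*x^2 + 3*y^2 + 3*z^2 - 2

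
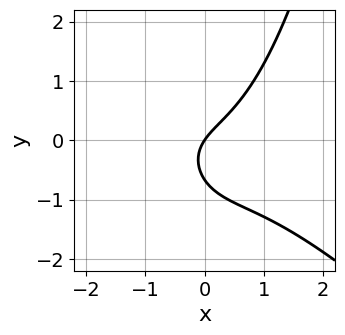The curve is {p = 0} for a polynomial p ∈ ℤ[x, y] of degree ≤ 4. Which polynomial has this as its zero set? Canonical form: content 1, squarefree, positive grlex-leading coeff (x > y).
2*x^3 + 2*x^2*y - 3*y^2 + 3*x - 2*y

(a) deg p = 3. A generic line meets the curve in up to 3 points.
(b) Reading off the gridlines: it meets the y-axis at y = 0 (among the integer gridlines); one x-axis crossing is at x = 0.
(c) Matching integer coefficients to the picture gives p.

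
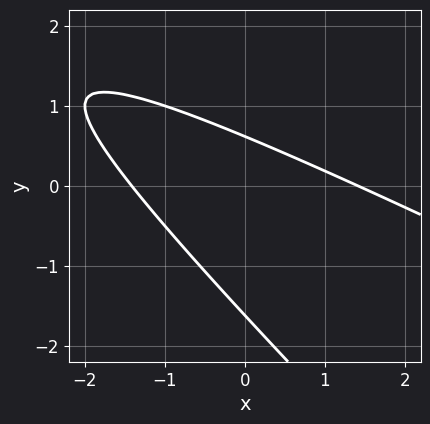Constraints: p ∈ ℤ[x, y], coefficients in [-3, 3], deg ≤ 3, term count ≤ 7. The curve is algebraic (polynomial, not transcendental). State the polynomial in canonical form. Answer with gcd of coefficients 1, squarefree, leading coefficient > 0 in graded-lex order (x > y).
First, the degree is 2 — the shape is more complex than any degree-1 curve.
Finally, the integer polynomial consistent with all of this is the stated p.

x^2 + 3*x*y + 2*y^2 + 2*y - 2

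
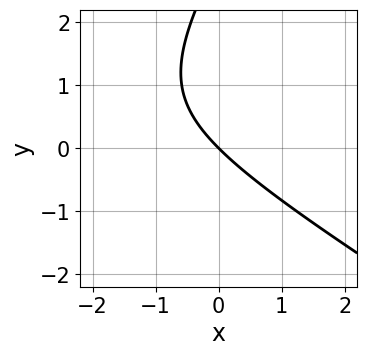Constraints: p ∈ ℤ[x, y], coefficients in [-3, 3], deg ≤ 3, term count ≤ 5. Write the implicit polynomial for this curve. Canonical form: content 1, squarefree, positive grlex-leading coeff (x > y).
First, degree: a generic line meets the curve in up to 2 points, so deg p = 2.
Next, observable constraints: one y-axis crossing is at y = 0; one x-axis crossing is at x = 0.
Finally, fitting integer coefficients to these (and the overall shape) gives p.

x^2 + x*y - y^2 + 3*x + 3*y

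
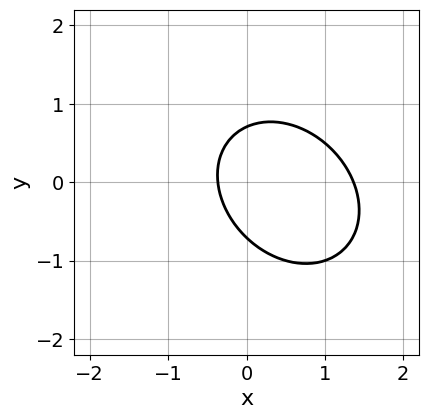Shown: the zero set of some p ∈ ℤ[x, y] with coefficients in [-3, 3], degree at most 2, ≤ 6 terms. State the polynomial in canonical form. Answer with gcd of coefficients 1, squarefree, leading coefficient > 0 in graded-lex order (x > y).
First, degree: no degree-1 curve has this shape, so deg p = 2.
Finally, the integer polynomial consistent with all of this is the stated p.

2*x^2 + x*y + 2*y^2 - 2*x - 1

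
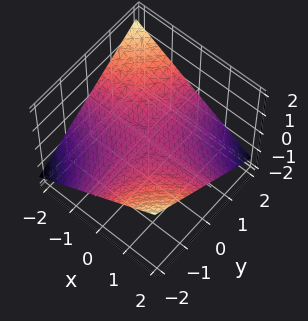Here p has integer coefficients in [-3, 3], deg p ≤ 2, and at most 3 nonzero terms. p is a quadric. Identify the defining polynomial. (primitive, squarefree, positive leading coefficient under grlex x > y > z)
x*y + 3*z

Degree: a hyperbolic paraboloid; a quadric, so deg p = 2.
Against the integer gridlines: the visible x-axis segment lies entirely on the surface; one z-axis crossing is at z = 0; every point of the y-axis in the box is on the surface.
Solving for integer coefficients yields p as stated.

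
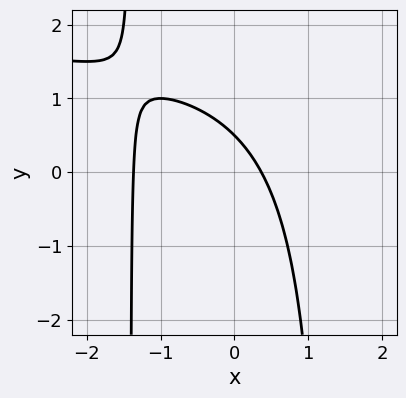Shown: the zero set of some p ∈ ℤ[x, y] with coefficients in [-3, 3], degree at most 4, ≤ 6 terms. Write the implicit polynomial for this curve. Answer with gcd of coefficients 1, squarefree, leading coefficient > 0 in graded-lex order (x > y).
1. The degree is 3 — a generic line meets the curve in up to 3 points.
2. Putting this together gives p.

x^2*y - 2*x^2 - 2*x - 2*y + 1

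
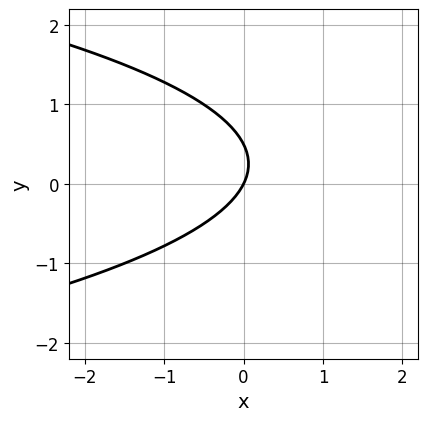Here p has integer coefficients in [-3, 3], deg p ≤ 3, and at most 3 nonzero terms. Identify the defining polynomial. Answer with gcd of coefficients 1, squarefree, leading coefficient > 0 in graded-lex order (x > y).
deg p = 2. No degree-1 curve has this shape.
Reading off the gridlines: one y-axis crossing is at y = 0; it meets the x-axis at x = 0 (among the integer gridlines).
Assembling these constraints gives the stated polynomial.

2*y^2 + 2*x - y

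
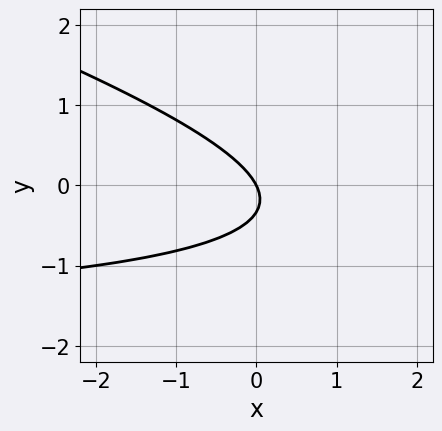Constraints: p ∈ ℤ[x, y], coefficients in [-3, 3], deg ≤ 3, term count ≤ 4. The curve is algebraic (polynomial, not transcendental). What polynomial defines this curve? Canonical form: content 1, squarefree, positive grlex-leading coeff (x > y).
x*y + 3*y^2 + 2*x + y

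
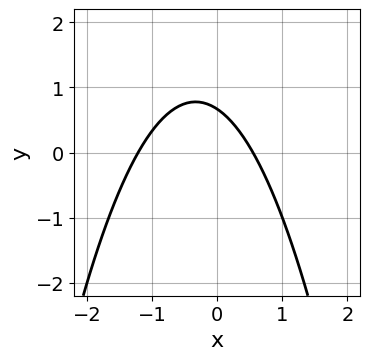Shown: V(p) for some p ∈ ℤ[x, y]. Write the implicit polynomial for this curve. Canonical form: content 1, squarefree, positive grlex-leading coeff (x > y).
First, the degree is 2 — a generic line meets the curve in up to 2 points.
Finally, putting this together gives p.

3*x^2 + 2*x + 3*y - 2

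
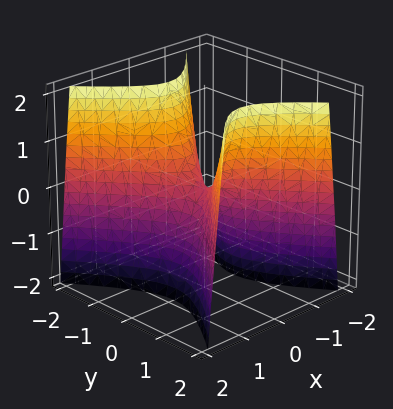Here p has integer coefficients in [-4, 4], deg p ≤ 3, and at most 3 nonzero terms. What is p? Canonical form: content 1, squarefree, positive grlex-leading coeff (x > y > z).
(a) deg p = 2. A saddle surface; a quadric.
(b) Symmetries: mirror symmetry y ↦ −y ⇒ only even powers of y; it's symmetric under x → −x, forcing even powers of x.
(c) From the visible intercepts: it meets the y-axis at y = 0 (among the integer gridlines); it crosses the z-axis at the gridline z = 0; one x-axis crossing is at x = 0.
(d) Putting this together gives p.

3*x^2 - 2*y^2 + z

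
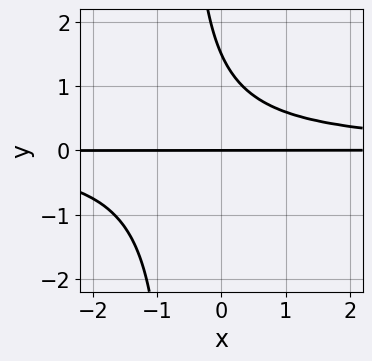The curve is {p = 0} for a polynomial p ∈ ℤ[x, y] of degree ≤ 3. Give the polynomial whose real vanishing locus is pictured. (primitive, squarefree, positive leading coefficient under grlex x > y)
First, deg p = 3. The shape is more complex than any degree-2 curve.
Then, reading off the gridlines: every point of the x-axis in the box is on the curve; it crosses the y-axis at the gridline y = 0.
Finally, these observations pin down the coefficients.

3*x*y^2 + 2*y^2 - 3*y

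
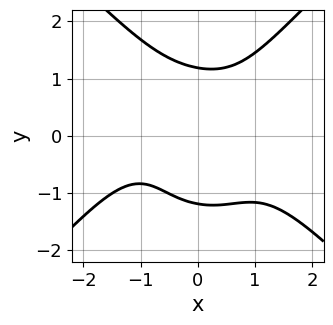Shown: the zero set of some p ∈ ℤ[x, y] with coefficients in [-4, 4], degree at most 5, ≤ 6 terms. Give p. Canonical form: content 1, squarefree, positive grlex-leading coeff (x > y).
x^4 - y^4 + 2*x^2*y - x*y + 2

First, deg p = 4. The shape is more complex than any degree-3 curve.
Then, from the visible intercepts: no x-intercept at any integer in the box.
Finally, assembling these constraints gives the stated polynomial.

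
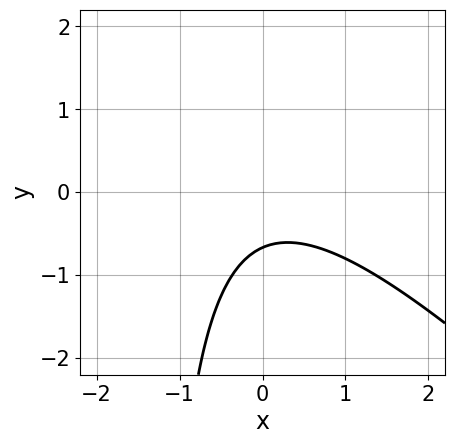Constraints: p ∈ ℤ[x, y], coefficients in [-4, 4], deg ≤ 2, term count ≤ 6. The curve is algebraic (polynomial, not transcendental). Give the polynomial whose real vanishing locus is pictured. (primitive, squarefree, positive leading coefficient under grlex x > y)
2*x^2 + 2*x*y + 3*y + 2

(a) Degree: no degree-1 curve has this shape, so deg p = 2.
(b) Checking where it meets the axes: no x-intercept at any integer in the box.
(c) Solving for integer coefficients yields p as stated.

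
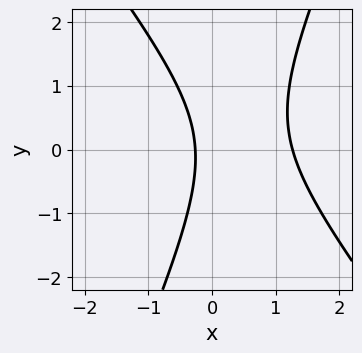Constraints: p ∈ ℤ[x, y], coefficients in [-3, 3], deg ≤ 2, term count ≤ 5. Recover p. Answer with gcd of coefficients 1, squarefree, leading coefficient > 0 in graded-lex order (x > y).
Degree: no degree-1 curve has this shape, so deg p = 2.
Checking where it meets the axes: it misses every integer gridline on the y-axis.
The integer polynomial consistent with all of this is the stated p.

3*x^2 + x*y - y^2 - 3*x - 1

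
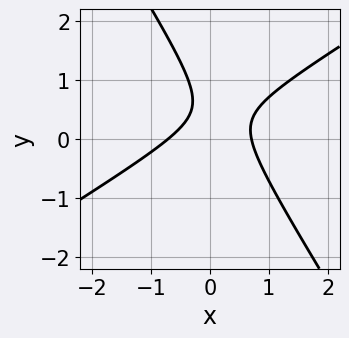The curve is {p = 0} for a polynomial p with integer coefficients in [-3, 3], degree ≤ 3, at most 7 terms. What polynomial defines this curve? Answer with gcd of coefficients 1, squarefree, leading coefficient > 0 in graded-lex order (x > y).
2*x^2 - 2*x*y - 2*y^2 + 2*y - 1

Degree: no degree-1 curve has this shape, so deg p = 2.
Reading off the gridlines: no y-intercept at any integer in the box.
Fitting integer coefficients to these (and the overall shape) gives p.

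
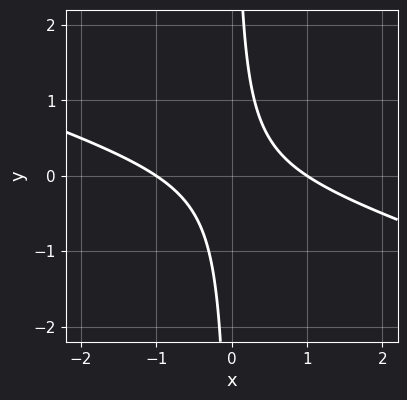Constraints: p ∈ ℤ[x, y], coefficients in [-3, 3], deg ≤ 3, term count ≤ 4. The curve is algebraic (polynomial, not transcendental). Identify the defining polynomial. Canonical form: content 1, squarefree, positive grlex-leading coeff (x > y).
First, the degree is 2 — no degree-1 curve has this shape.
Next, reading off the gridlines: no y-intercept at any integer in the box; among the integer gridlines, it crosses the x-axis at x ∈ {-1, 1}.
Finally, fitting integer coefficients to these (and the overall shape) gives p.

x^2 + 3*x*y - 1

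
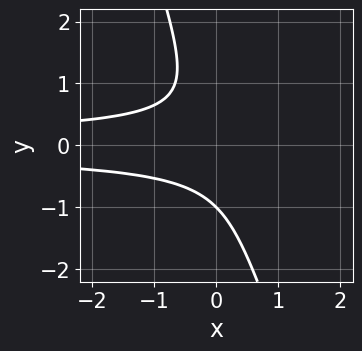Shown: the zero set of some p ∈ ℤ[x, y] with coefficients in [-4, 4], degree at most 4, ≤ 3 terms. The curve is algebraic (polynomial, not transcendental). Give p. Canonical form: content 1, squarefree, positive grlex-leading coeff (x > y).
3*x*y^2 + y^3 + 1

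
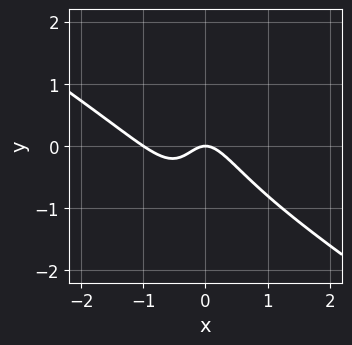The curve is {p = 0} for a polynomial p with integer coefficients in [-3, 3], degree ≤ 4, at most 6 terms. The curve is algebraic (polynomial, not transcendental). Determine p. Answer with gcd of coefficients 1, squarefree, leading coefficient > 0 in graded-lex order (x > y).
2*x^3 + 3*x^2*y + 2*x^2 + x*y + y

1. The degree is 3 — the shape is more complex than any degree-2 curve.
2. From the axis intercepts and sections: it meets the y-axis at y = 0 (among the integer gridlines); the x-axis gridline crossings are at x ∈ {-1, 0}.
3. Solving for integer coefficients yields p as stated.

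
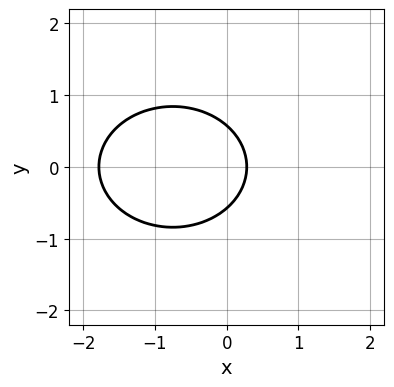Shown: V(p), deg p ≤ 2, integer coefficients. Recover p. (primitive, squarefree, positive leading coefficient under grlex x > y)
1. The degree is 2 — a generic line meets the curve in up to 2 points.
2. Symmetries: it's symmetric under y → −y, forcing even powers of y.
3. These observations pin down the coefficients.

2*x^2 + 3*y^2 + 3*x - 1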